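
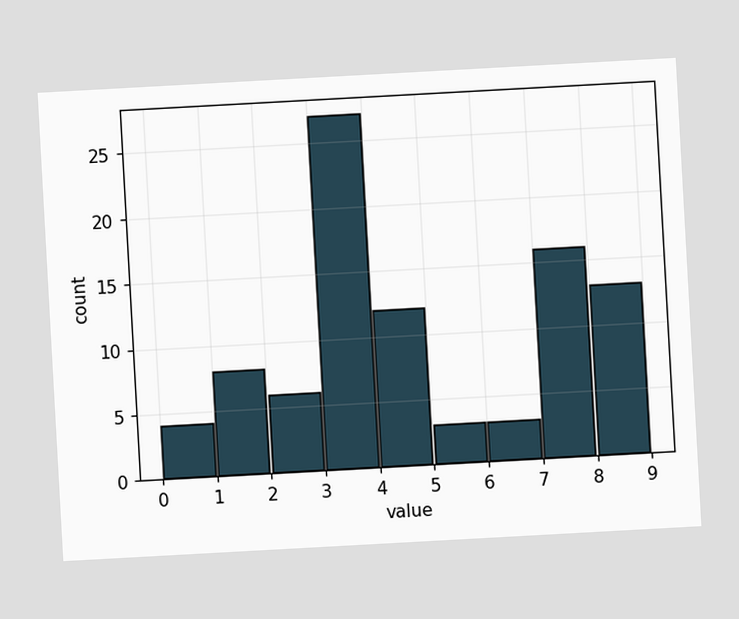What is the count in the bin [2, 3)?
6

The chart is tilted about 3° counter-clockwise. The [2, 3) bin has height 6.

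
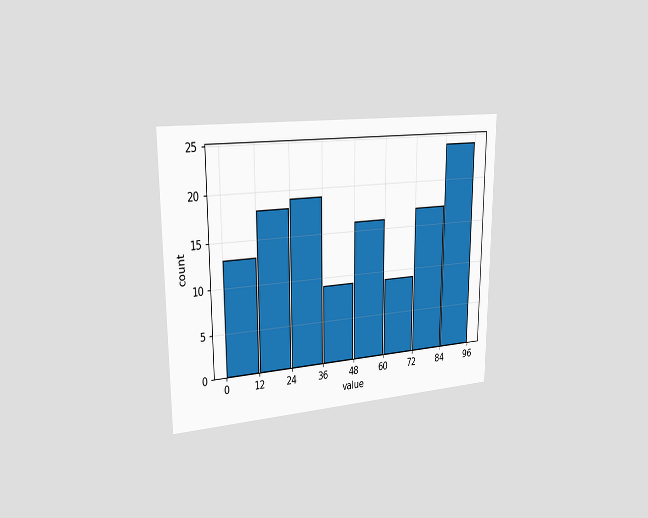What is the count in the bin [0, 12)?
13

The chart is viewed slightly from the left. The [0, 12) bin has height 13.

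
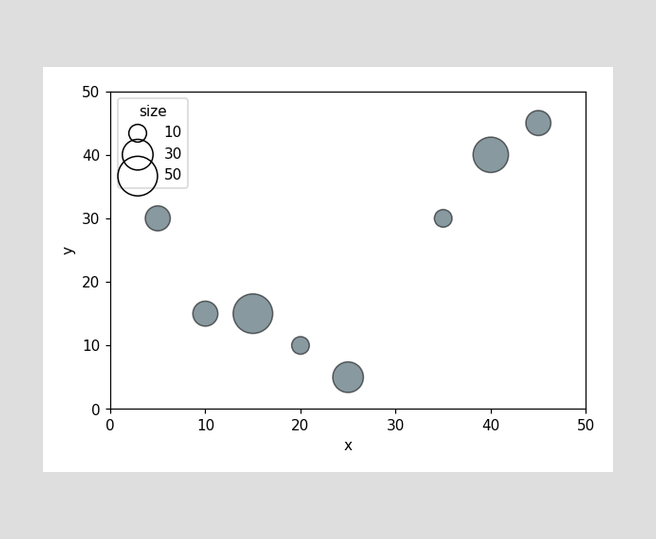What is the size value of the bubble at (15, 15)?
Matching the bubble at (15, 15) against the size legend gives 50.

50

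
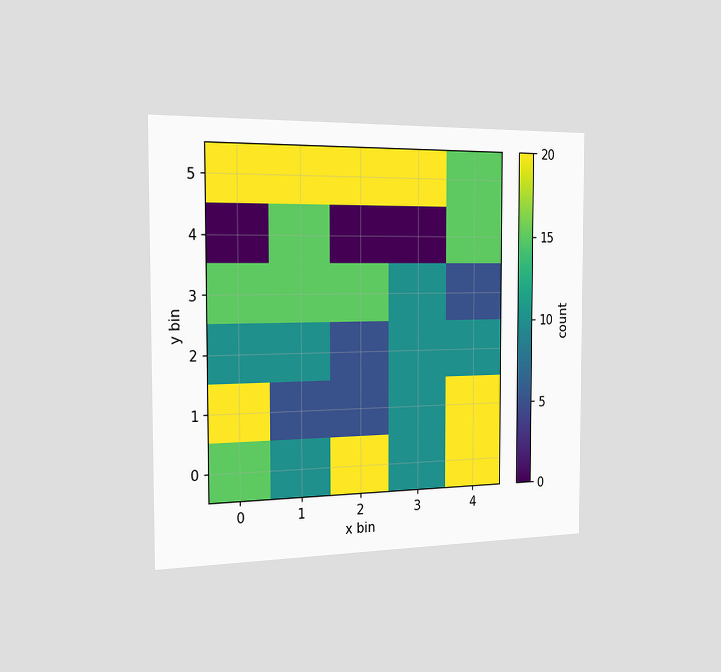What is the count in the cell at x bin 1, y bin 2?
10

The chart is viewed slightly from the left. Matching the cell (1, 2) against the colorbar gives 10.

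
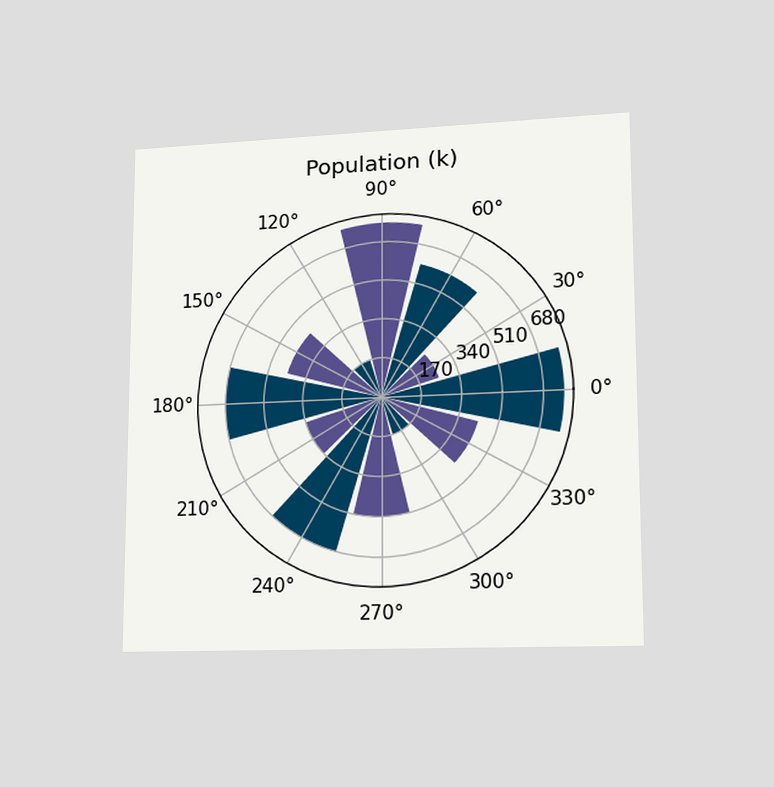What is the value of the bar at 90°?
765k

The chart is viewed at a slight angle. The bar at 90° reaches 765k on the radial axis.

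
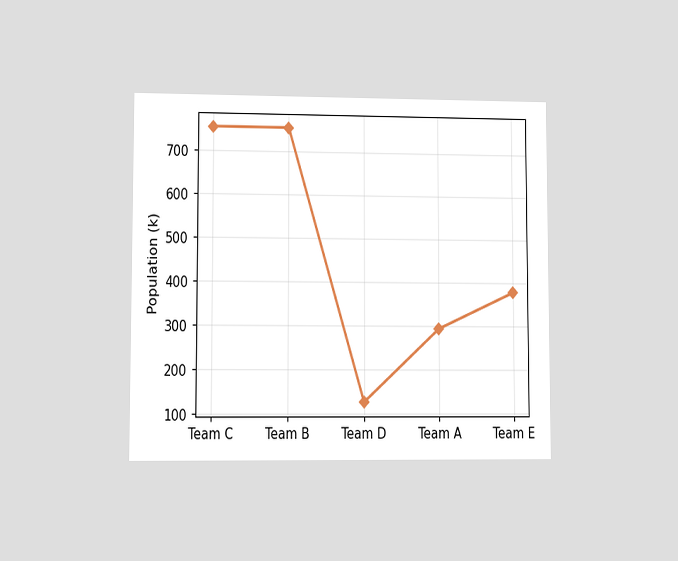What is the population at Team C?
756k

The chart is viewed at a slight angle. At Team C, the line is at 756k.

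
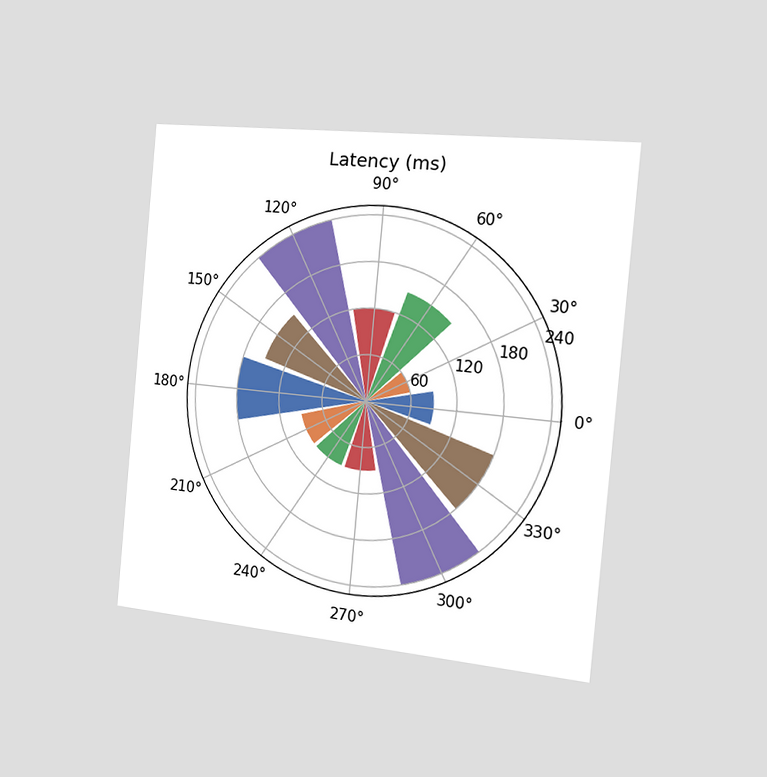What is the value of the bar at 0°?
90ms

The chart is tilted about 5° clockwise and viewed slightly from the right. The bar at 0° reaches 90ms on the radial axis.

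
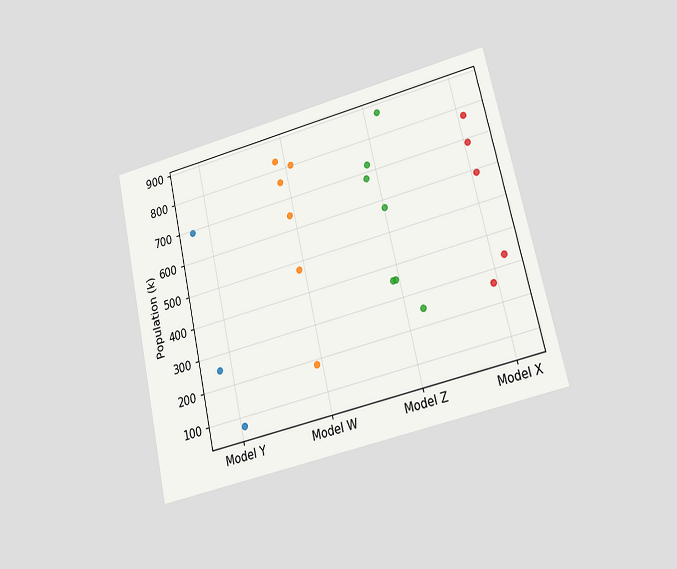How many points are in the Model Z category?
The chart is tilted about 13° counter-clockwise and viewed at a slight angle. Counting the markers in the Model Z column gives 7.

7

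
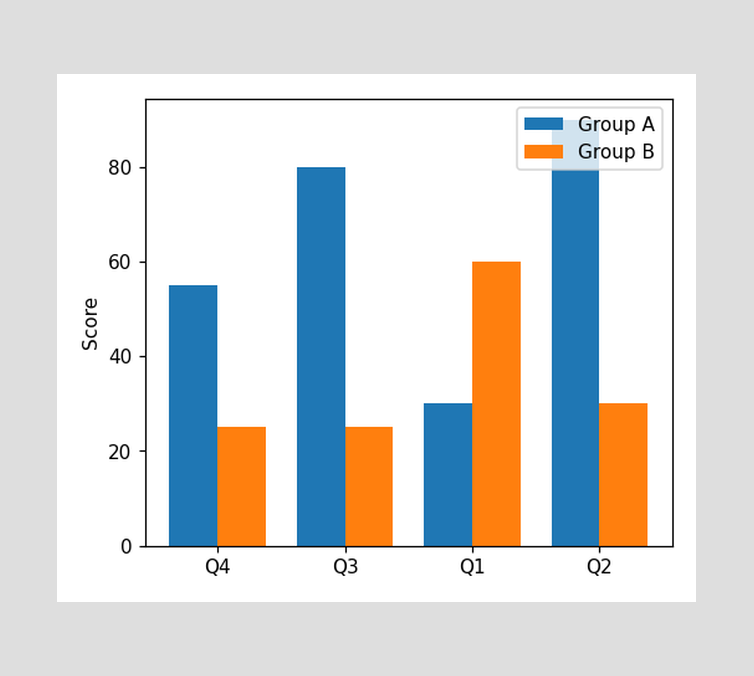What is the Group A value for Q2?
The Group A bar at Q2 reaches 90 on the y-axis.

90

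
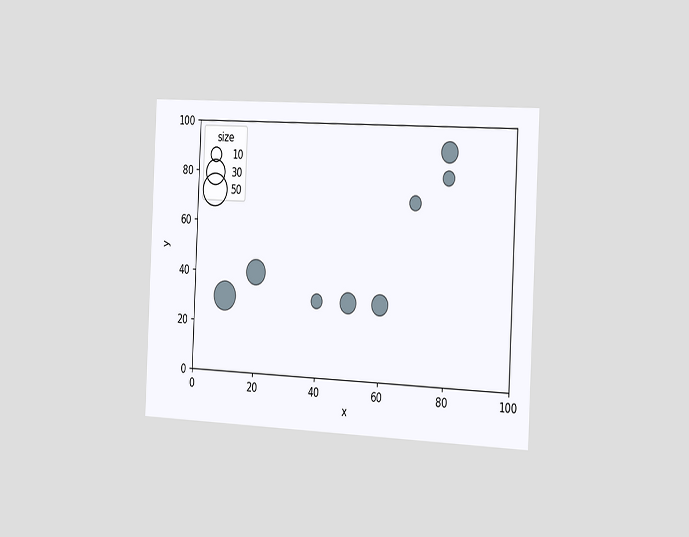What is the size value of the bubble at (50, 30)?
The chart is tilted about 3° clockwise and viewed slightly from the right. Matching the bubble at (50, 30) against the size legend gives 20.

20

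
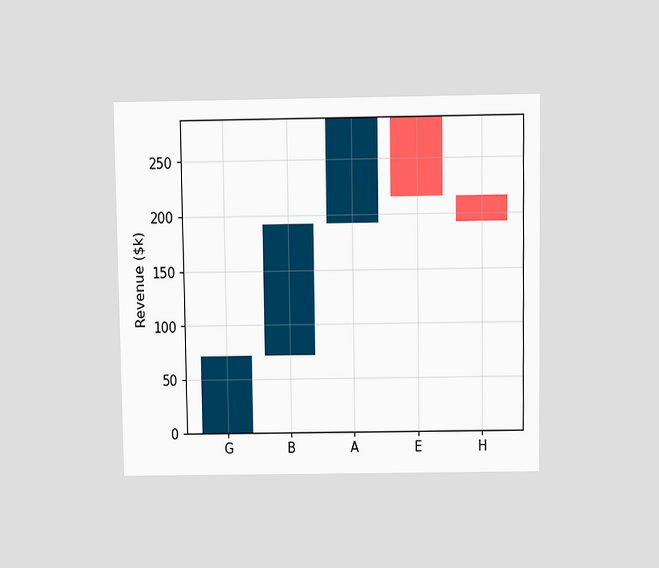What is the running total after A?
The chart is viewed slightly from above. After A the running total reaches $288k.

$288k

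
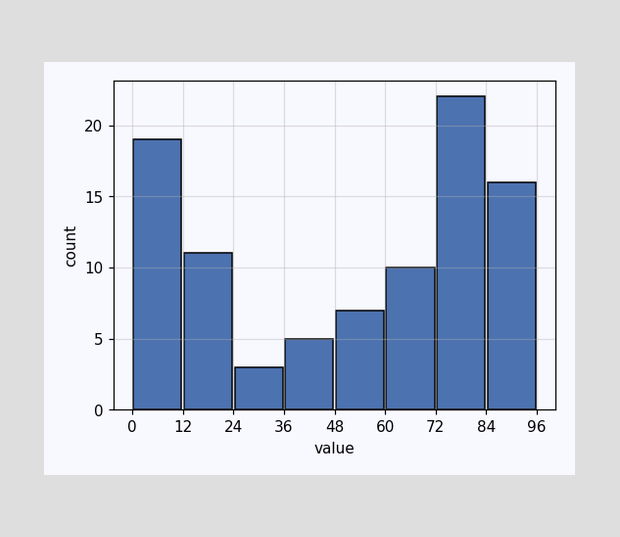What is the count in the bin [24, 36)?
The [24, 36) bin has height 3.

3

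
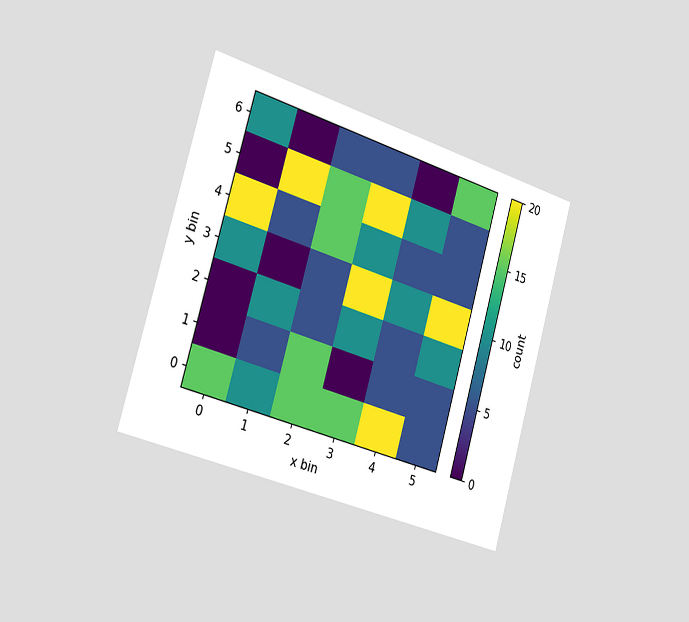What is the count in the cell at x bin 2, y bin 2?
The chart is tilted about 16° clockwise and viewed slightly from the left. Matching the cell (2, 2) against the colorbar gives 5.

5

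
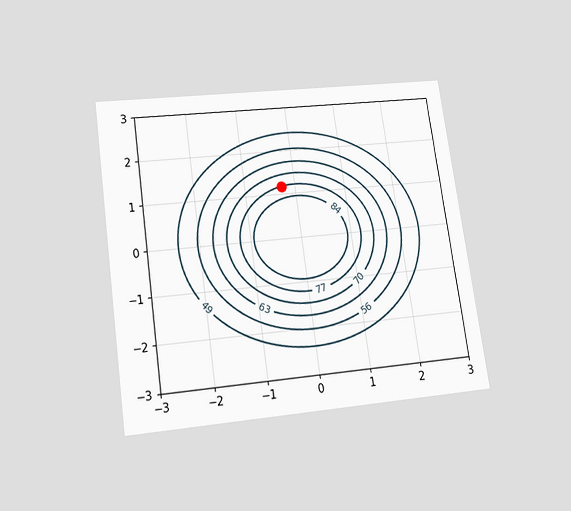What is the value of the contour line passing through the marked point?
77

The chart is tilted about 8° counter-clockwise and viewed slightly from below. The marked point sits on the contour labelled 77.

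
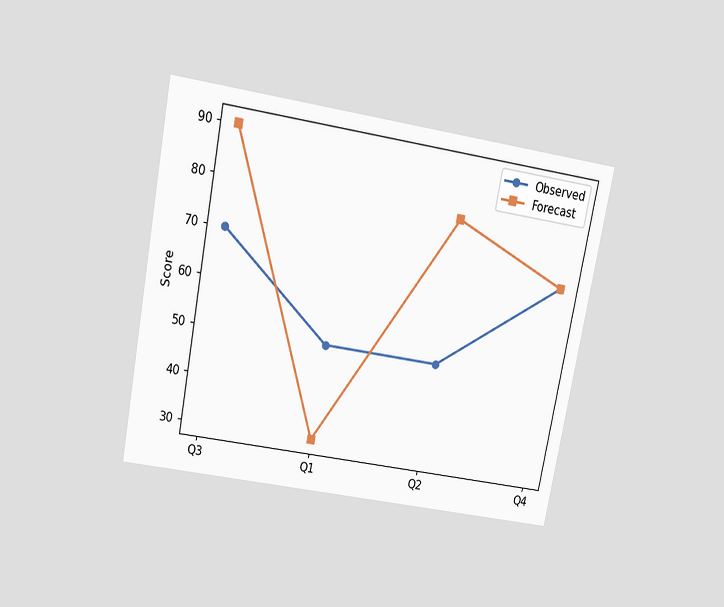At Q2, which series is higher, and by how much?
Forecast, by 30

The chart is tilted about 11° clockwise and viewed slightly from above. At Q2, Forecast sits above the other line by 30.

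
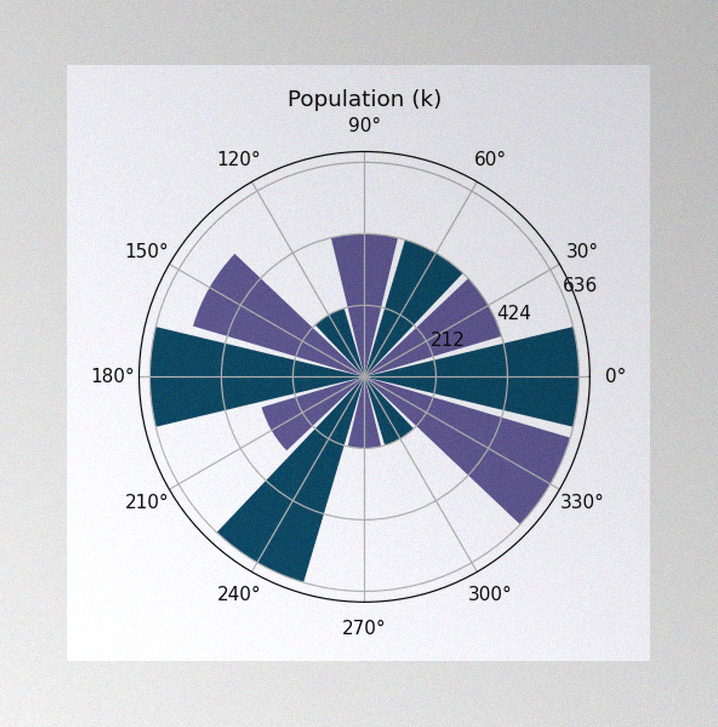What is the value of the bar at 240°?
636k

The image has some photo noise and uneven lighting. The bar at 240° reaches 636k on the radial axis.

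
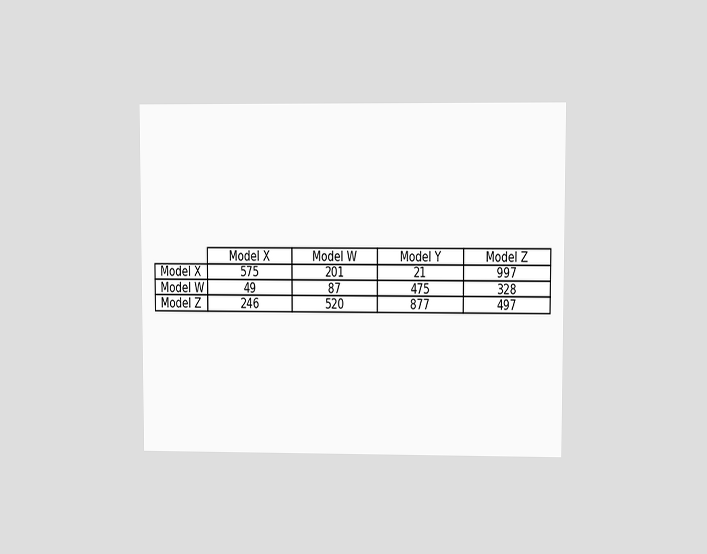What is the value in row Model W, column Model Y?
475

The chart is viewed at a slight angle. The (Model W, Model Y) cell reads 475.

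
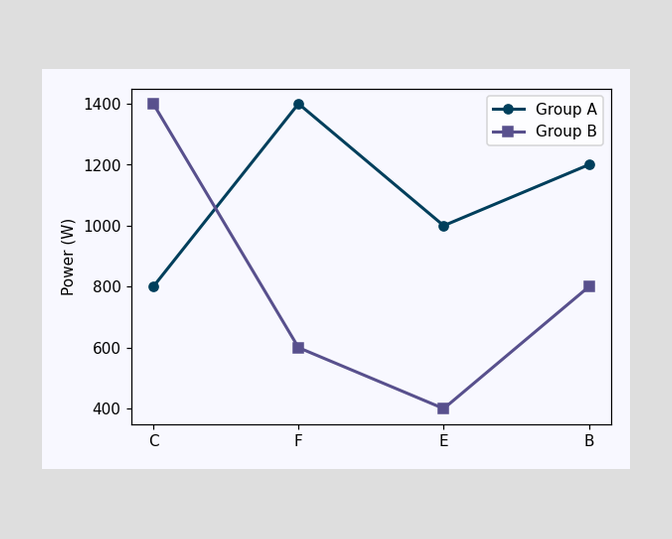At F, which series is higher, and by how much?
Group A, by 800W

At F, Group A sits above the other line by 800W.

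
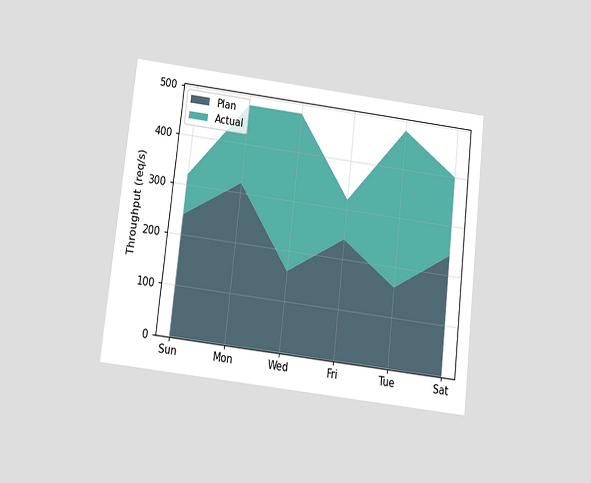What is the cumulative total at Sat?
The chart is tilted about 6° clockwise and viewed slightly from below. The stacked total at Sat reaches 400req/s.

400req/s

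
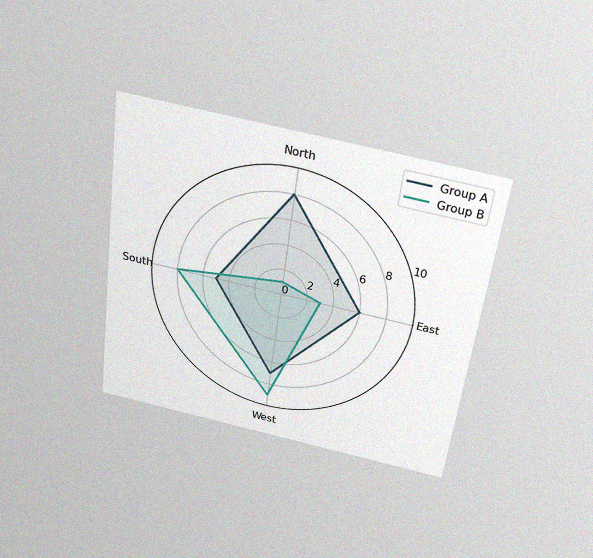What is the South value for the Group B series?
The chart is tilted about 7° clockwise and viewed slightly from above, with some photo noise. On the South axis, Group B reaches 8.

8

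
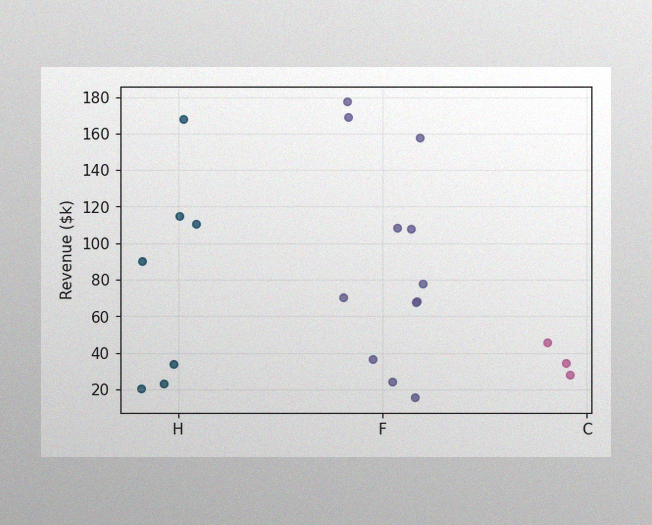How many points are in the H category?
The image has some photo noise and uneven lighting. Counting the markers in the H column gives 7.

7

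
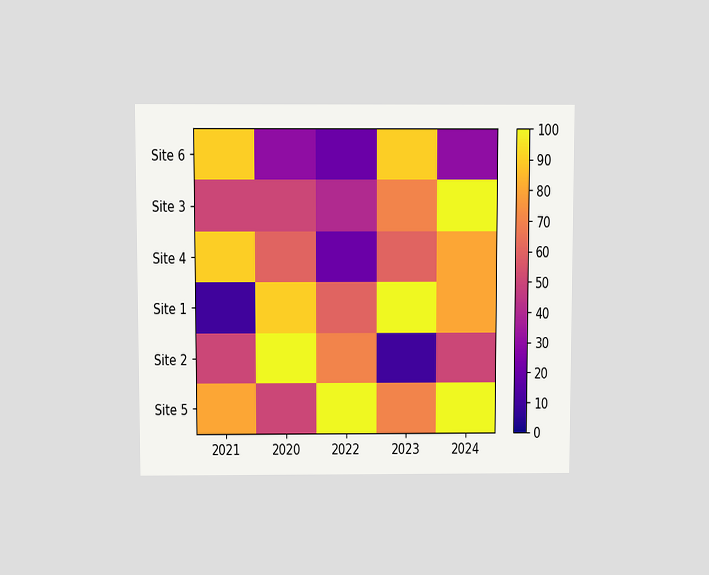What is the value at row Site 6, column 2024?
30

The chart is viewed slightly from above. Matching cell (Site 6, 2024) against the colorbar gives 30.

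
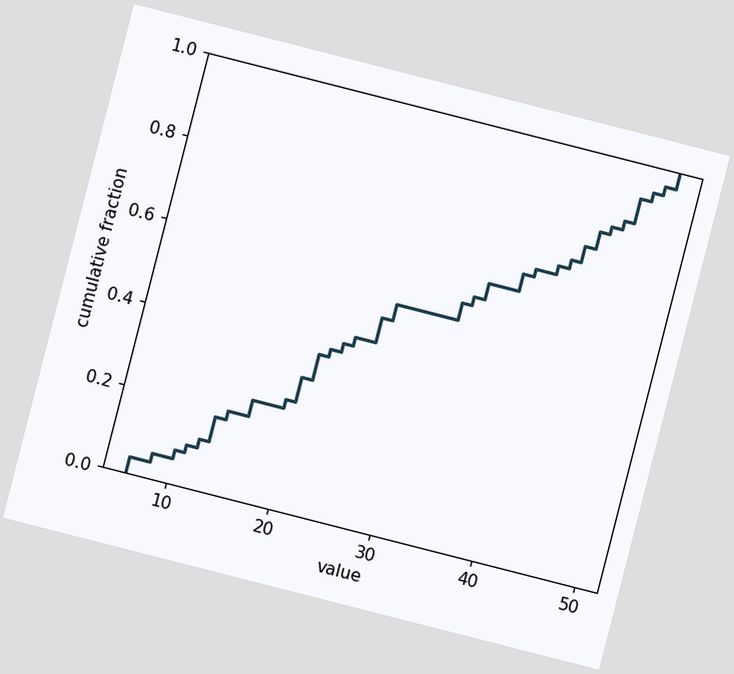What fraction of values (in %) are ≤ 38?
68%

The chart is tilted about 14° clockwise. At x=38 the ECDF step is at 68%.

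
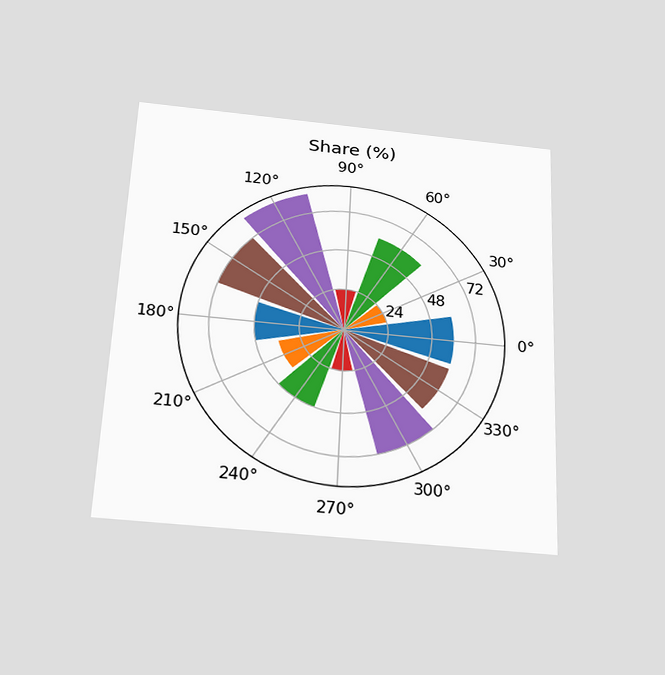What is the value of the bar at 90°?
The chart is tilted about 2° clockwise and viewed slightly from below. The bar at 90° reaches 24% on the radial axis.

24%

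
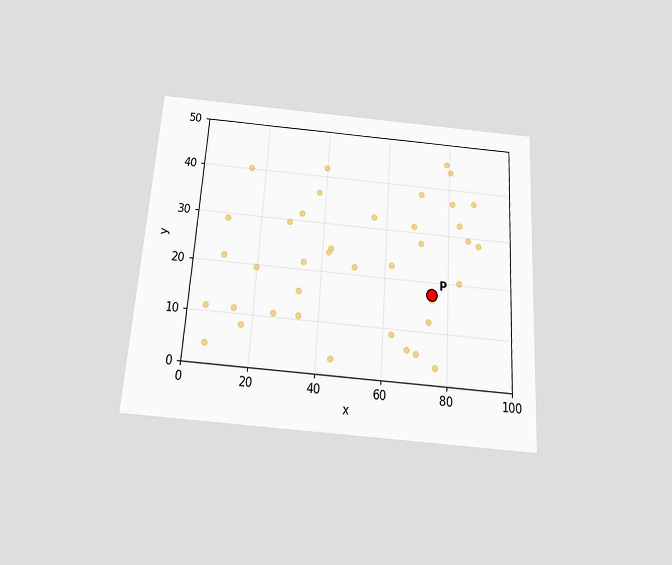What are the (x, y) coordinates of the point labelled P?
(75, 17.5)

The chart is tilted about 4° clockwise and viewed slightly from below. Following the gridlines from P to each axis, P sits at (75, 17.5).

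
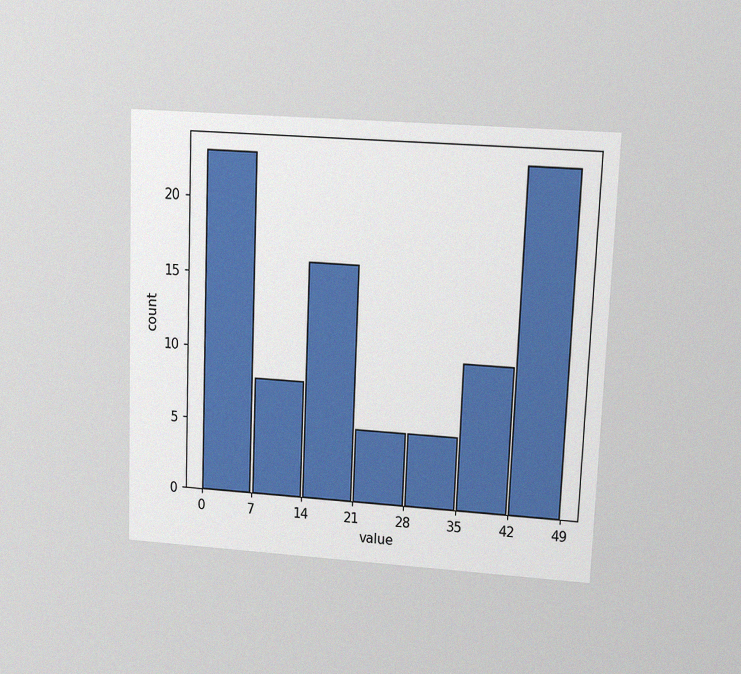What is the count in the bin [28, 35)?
The chart is tilted about 2° clockwise and viewed at a slight angle, with some photo noise. The [28, 35) bin has height 5.

5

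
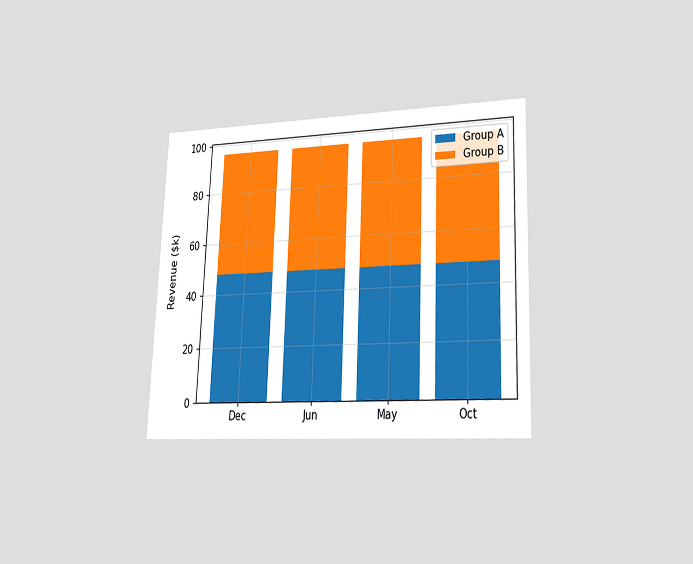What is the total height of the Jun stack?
$96k

The chart is tilted about 2° clockwise and viewed at a slight angle. The Jun stack's top reaches $96k on the y-axis.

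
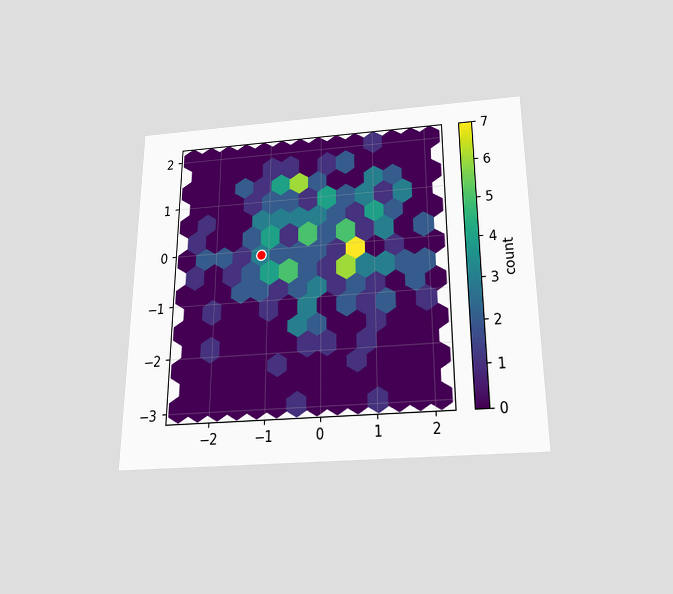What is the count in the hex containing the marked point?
The chart is viewed slightly from below. The marked hex reads 3 on the colorbar.

3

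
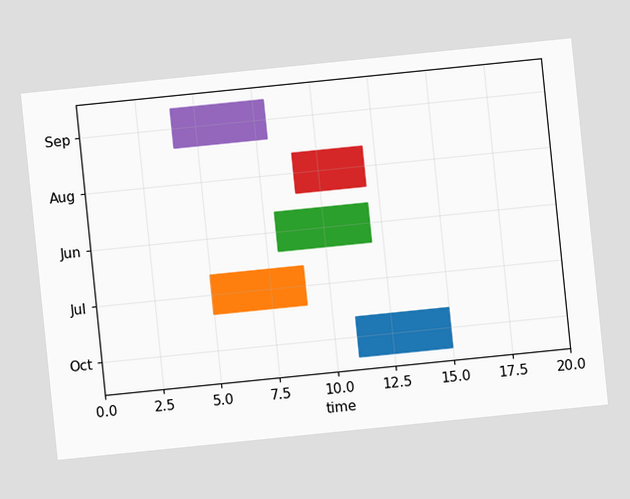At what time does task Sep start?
The chart is tilted about 6° counter-clockwise. The Sep bar begins at t=4.

4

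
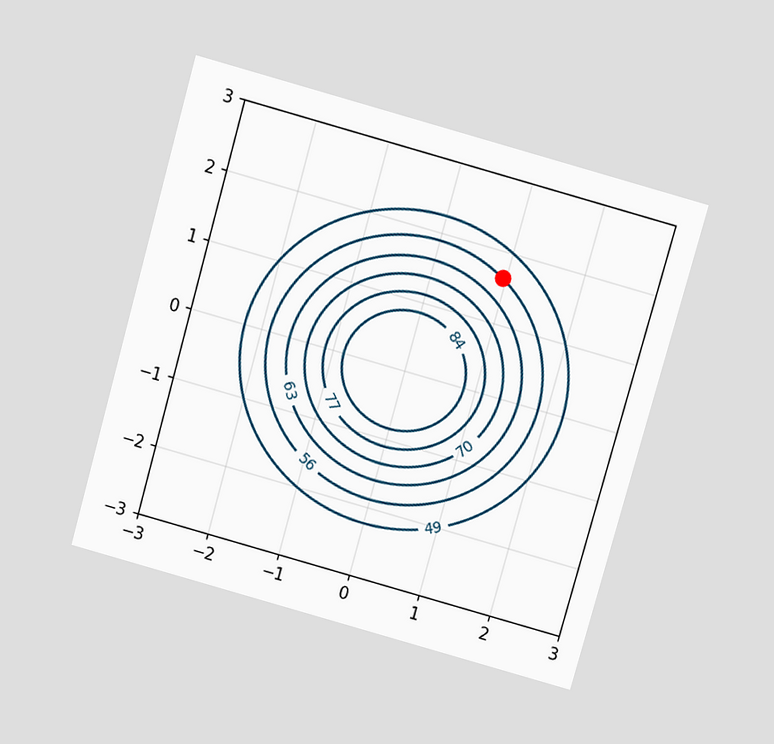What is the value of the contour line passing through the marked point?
56

The chart is tilted about 16° clockwise and viewed slightly from above. The marked point sits on the contour labelled 56.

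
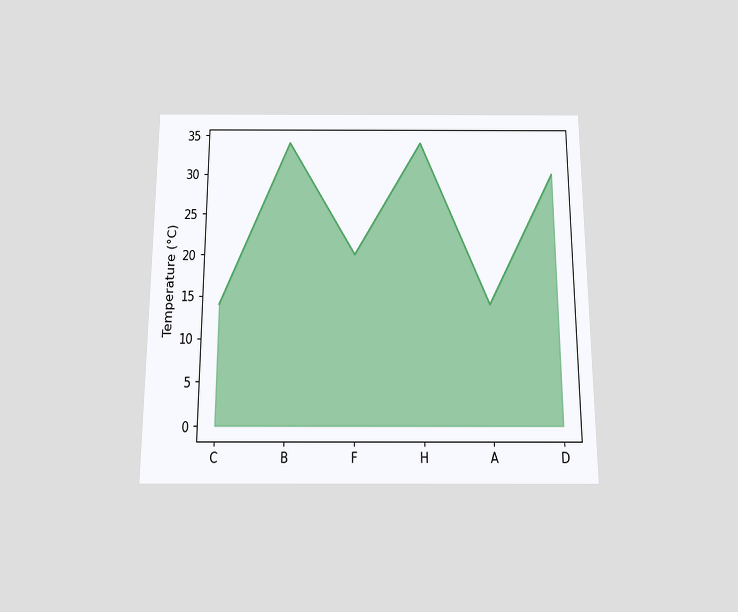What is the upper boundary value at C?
14°C

The chart is viewed slightly from below. At C the upper boundary is at 14°C.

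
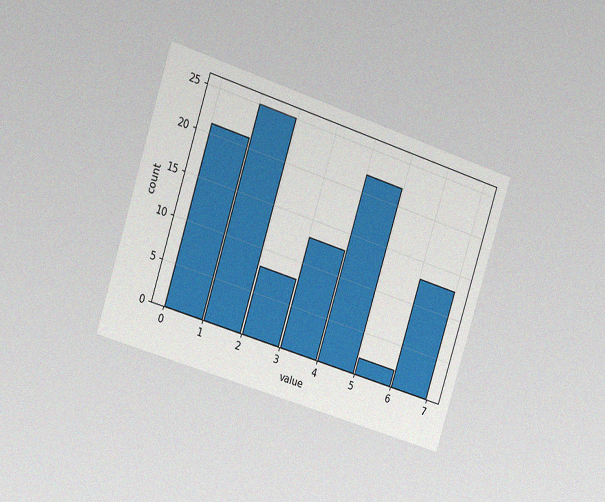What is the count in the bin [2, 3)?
The chart is tilted about 18° clockwise and viewed slightly from the left, with some photo noise. The [2, 3) bin has height 8.

8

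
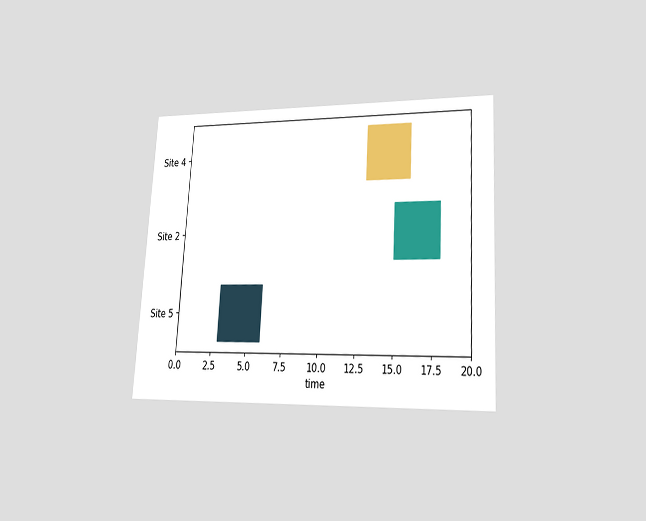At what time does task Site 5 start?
3

The chart is tilted about 3° clockwise and viewed at a slight angle. The Site 5 bar begins at t=3.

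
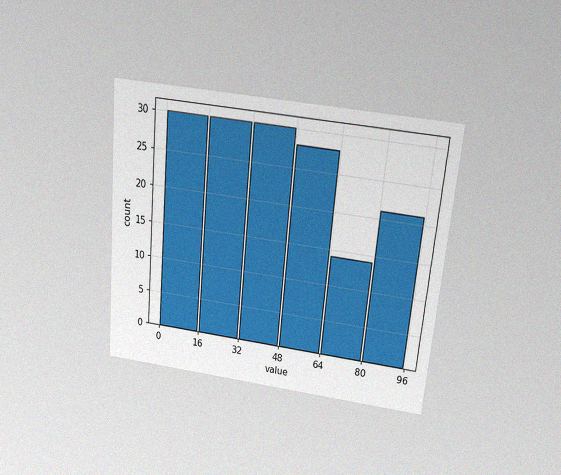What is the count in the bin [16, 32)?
The chart is tilted about 5° clockwise and viewed slightly from above, with some photo noise. The [16, 32) bin has height 30.

30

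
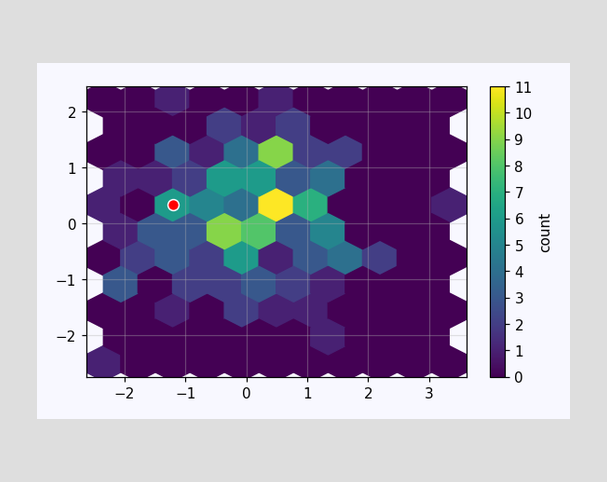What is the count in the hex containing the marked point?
6

The marked hex reads 6 on the colorbar.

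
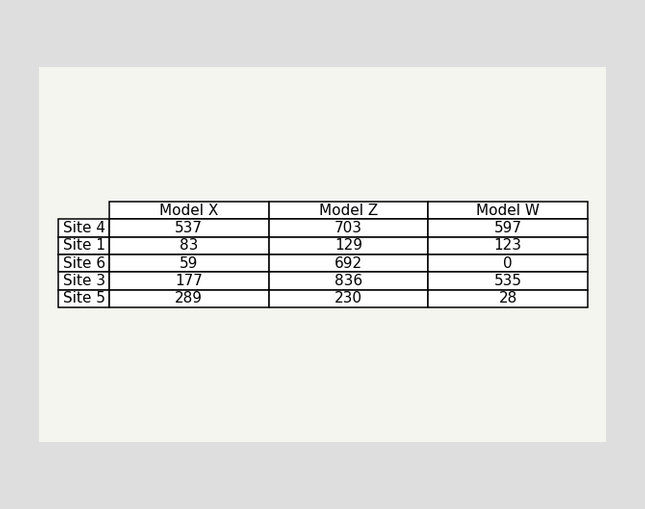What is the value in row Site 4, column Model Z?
The (Site 4, Model Z) cell reads 703.

703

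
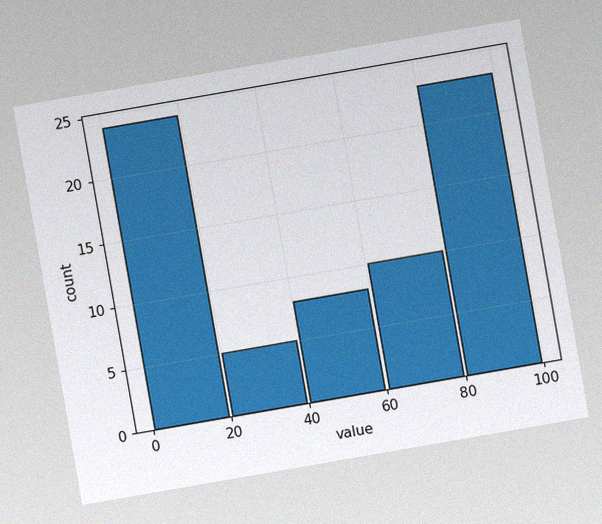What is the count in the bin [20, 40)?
The chart is tilted about 10° counter-clockwise, with some photo noise. The [20, 40) bin has height 5.

5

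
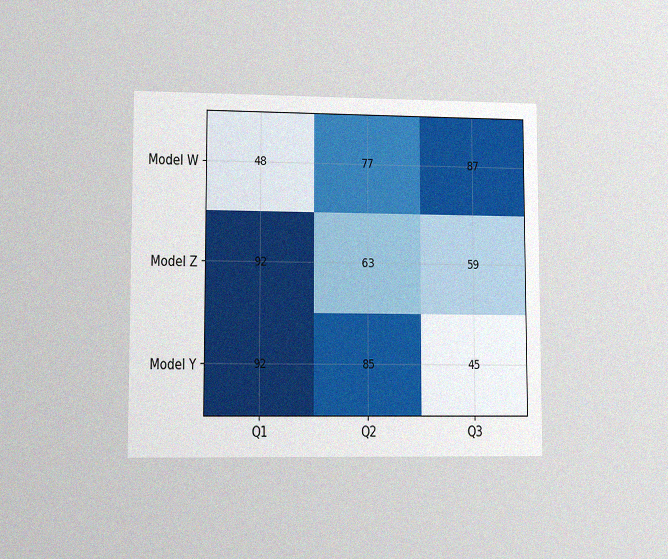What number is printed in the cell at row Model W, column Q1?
The chart is viewed at a slight angle, with some photo noise. The (Model W, Q1) cell reads 48.

48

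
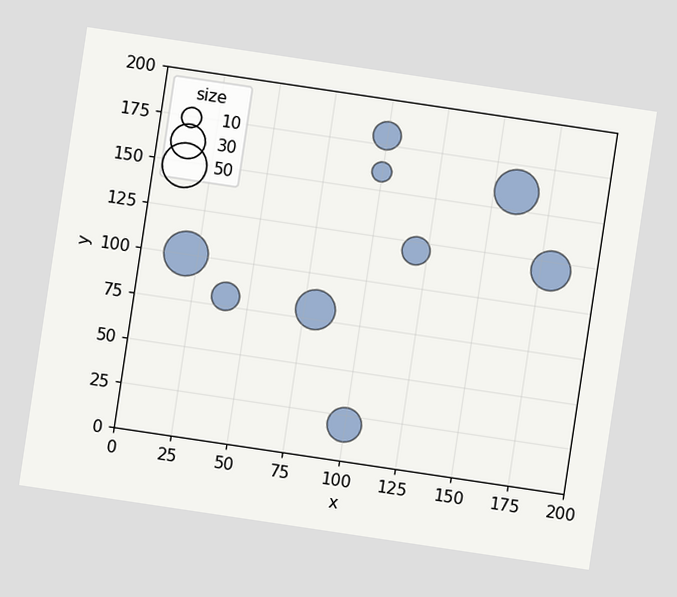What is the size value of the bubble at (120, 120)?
The chart is tilted about 8° clockwise. Matching the bubble at (120, 120) against the size legend gives 20.

20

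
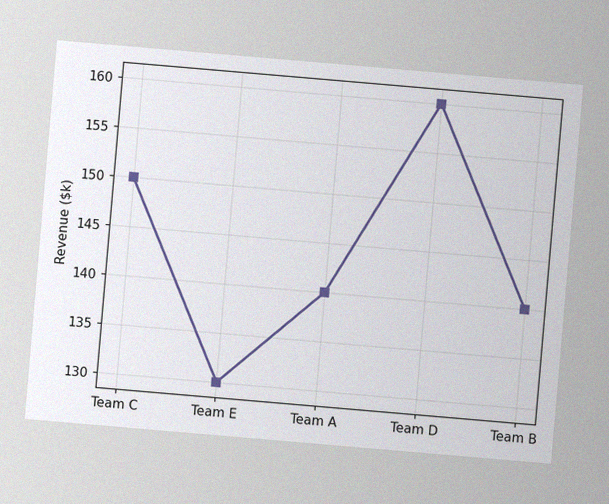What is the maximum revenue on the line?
The chart is tilted about 5° clockwise, with some photo noise. The highest point is at Team D, and reading across to the y-axis gives $160k.

$160k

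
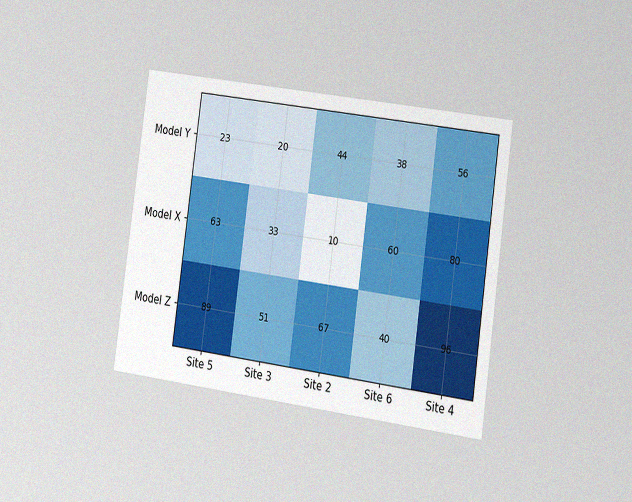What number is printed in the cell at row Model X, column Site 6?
The chart is tilted about 8° clockwise and viewed slightly from the right, with some photo noise. The (Model X, Site 6) cell reads 60.

60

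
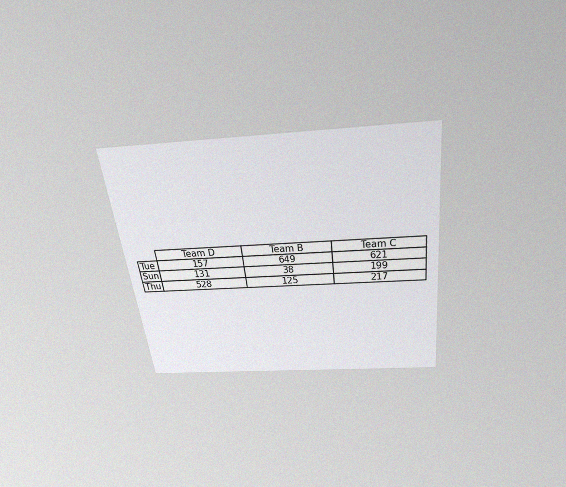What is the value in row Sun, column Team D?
131

The chart is tilted about 7° counter-clockwise and viewed slightly from above, with some photo noise. The (Sun, Team D) cell reads 131.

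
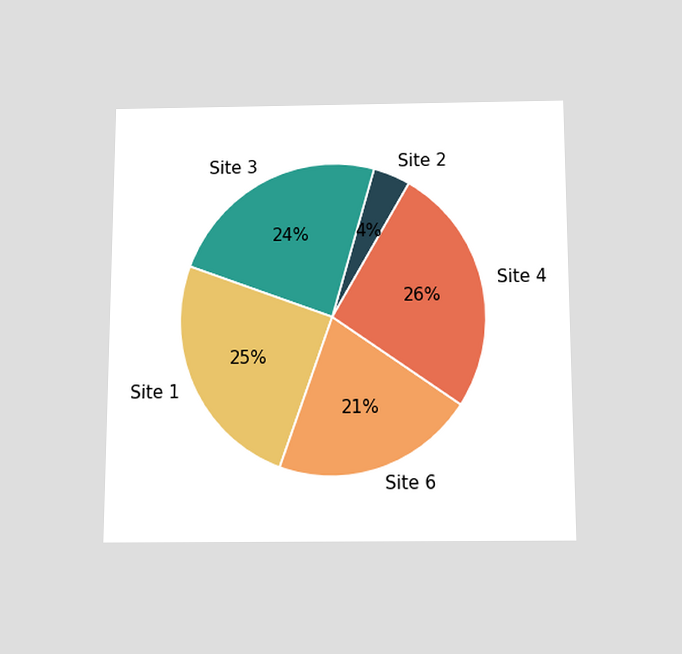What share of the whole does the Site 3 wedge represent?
24%

The chart is viewed slightly from below. The Site 3 slice takes up 24% of the pie.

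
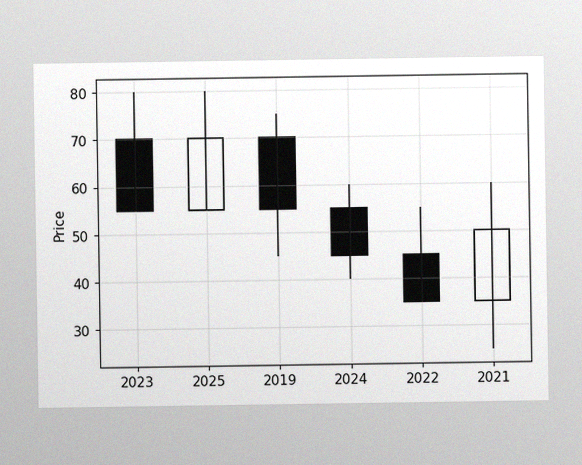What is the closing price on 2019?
The image has some photo noise and uneven lighting. The 2019 candle closes at 55.

55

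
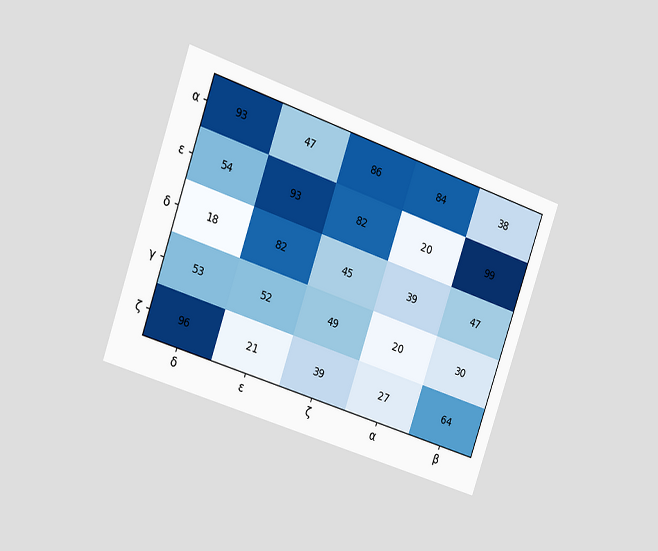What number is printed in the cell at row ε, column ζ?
82

The chart is tilted about 19° clockwise and viewed slightly from the left. The (ε, ζ) cell reads 82.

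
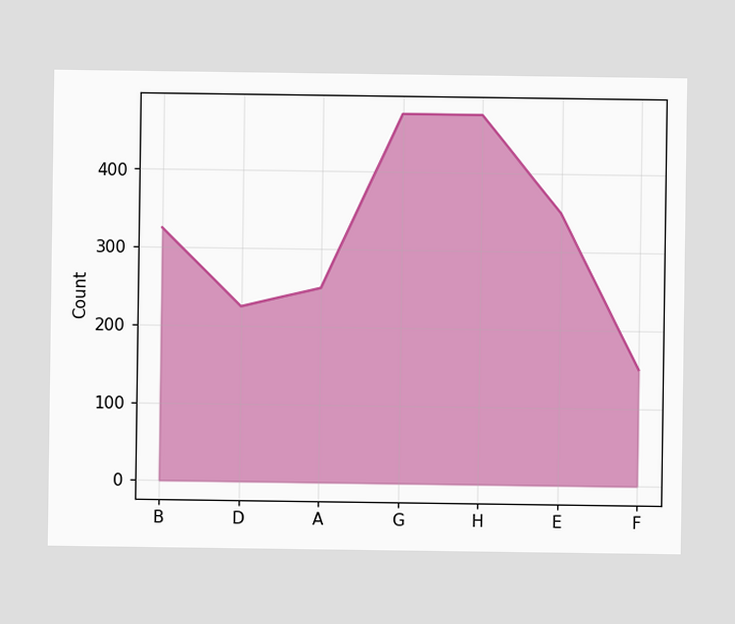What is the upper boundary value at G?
475

At G the upper boundary is at 475.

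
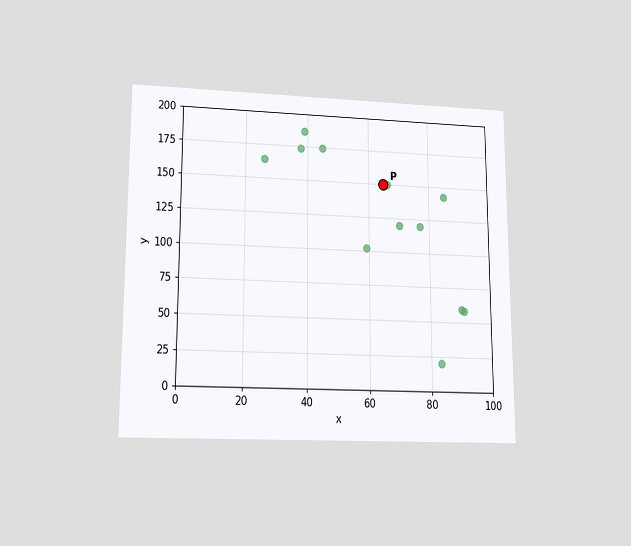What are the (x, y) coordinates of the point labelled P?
(65, 150)

The chart is viewed at a slight angle. Following the gridlines from P to each axis, P sits at (65, 150).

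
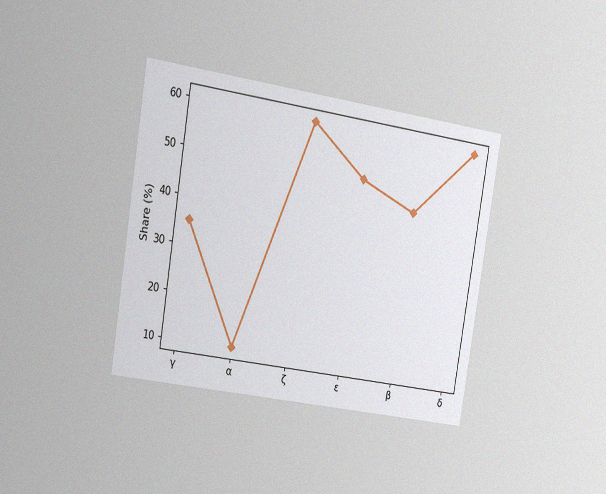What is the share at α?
10%

The chart is tilted about 9° clockwise and viewed slightly from the left, with some photo noise. At α, the line is at 10%.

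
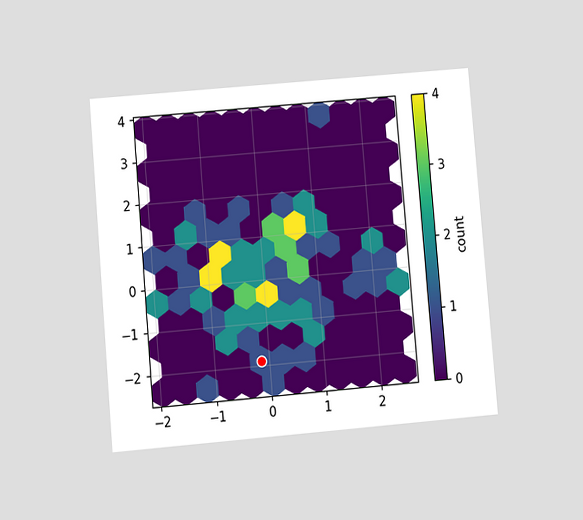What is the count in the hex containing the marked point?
The chart is tilted about 5° counter-clockwise and viewed at a slight angle. The marked hex reads 1 on the colorbar.

1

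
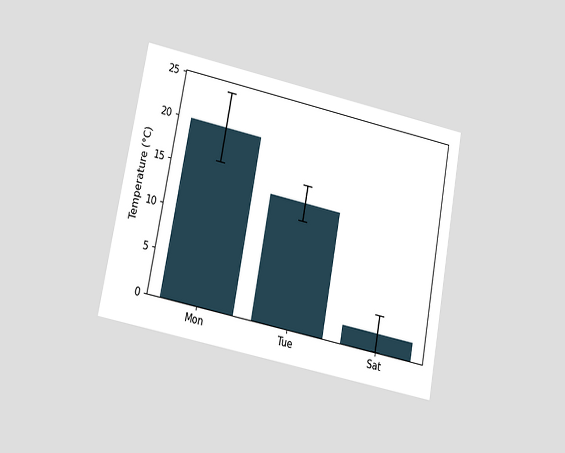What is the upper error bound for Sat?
The chart is tilted about 11° clockwise and viewed at a slight angle. The Sat bar's upper whisker reaches 4°C.

4°C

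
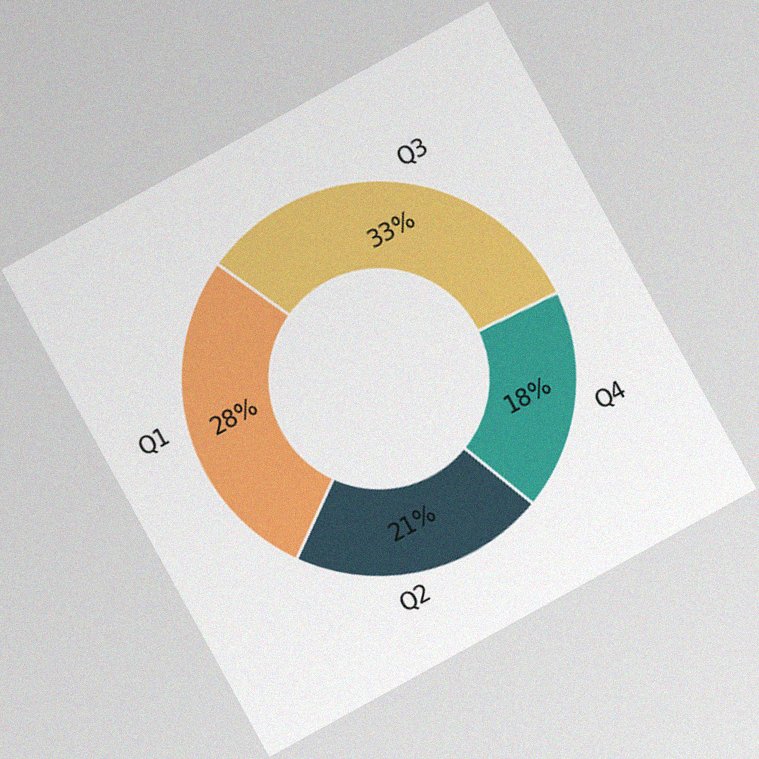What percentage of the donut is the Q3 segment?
The chart is tilted about 29° counter-clockwise, with some photo noise. The Q3 segment takes up 33% of the ring.

33%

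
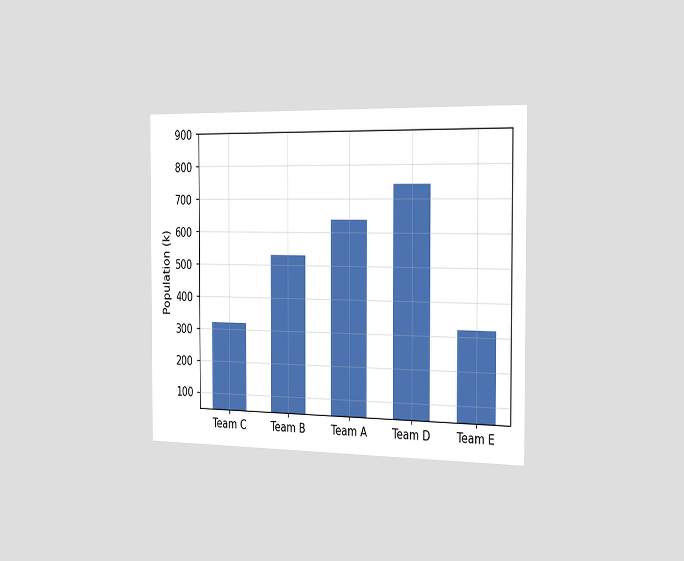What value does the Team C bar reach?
The chart is viewed slightly from the right. Reading along the chart's y-axis, the Team C bar reaches 318k.

318k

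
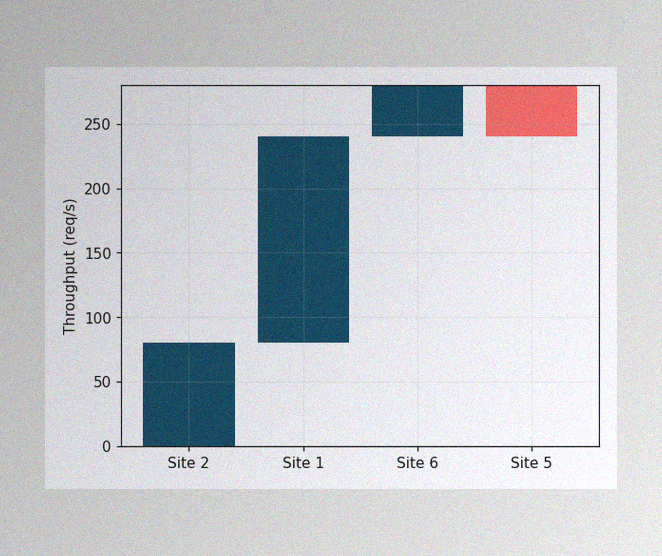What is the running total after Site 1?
240req/s

The image has some photo noise and uneven lighting. After Site 1 the running total reaches 240req/s.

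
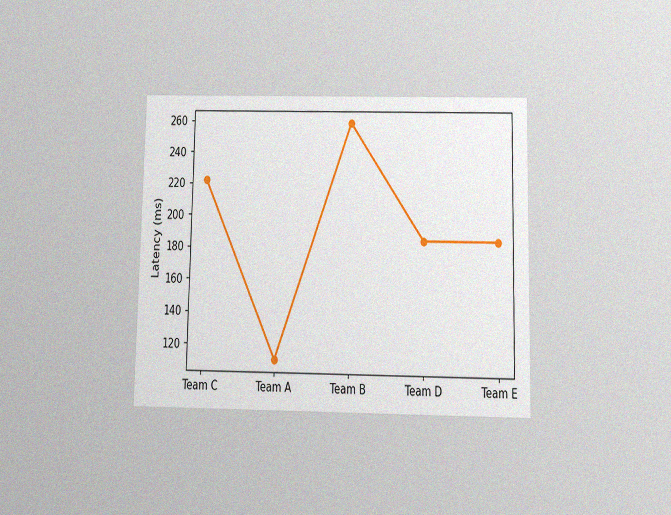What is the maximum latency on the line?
The chart is viewed slightly from below, with some photo noise. The highest point is at Team B, and reading across to the y-axis gives 259ms.

259ms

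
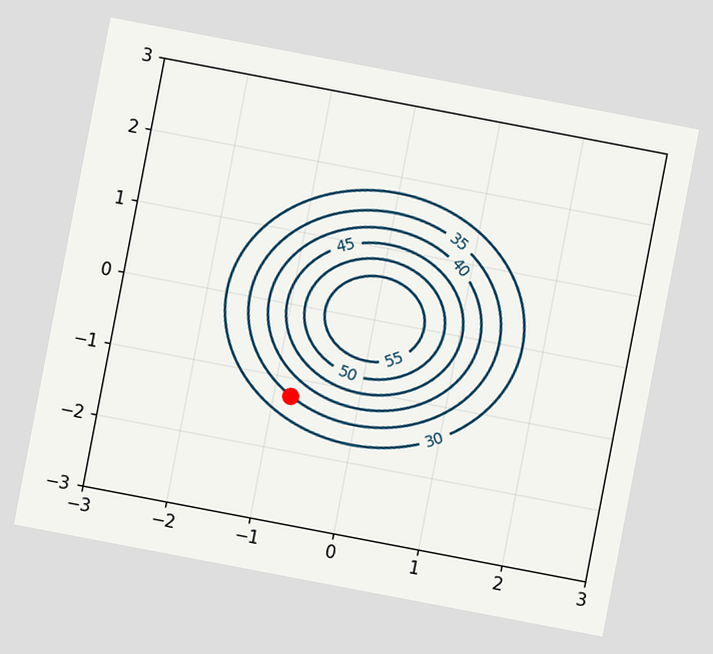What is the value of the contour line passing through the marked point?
The chart is tilted about 11° clockwise. The marked point sits on the contour labelled 35.

35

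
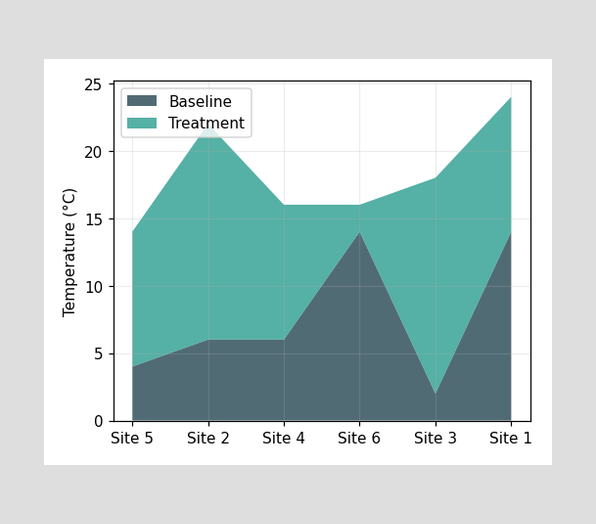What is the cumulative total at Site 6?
16°C

The stacked total at Site 6 reaches 16°C.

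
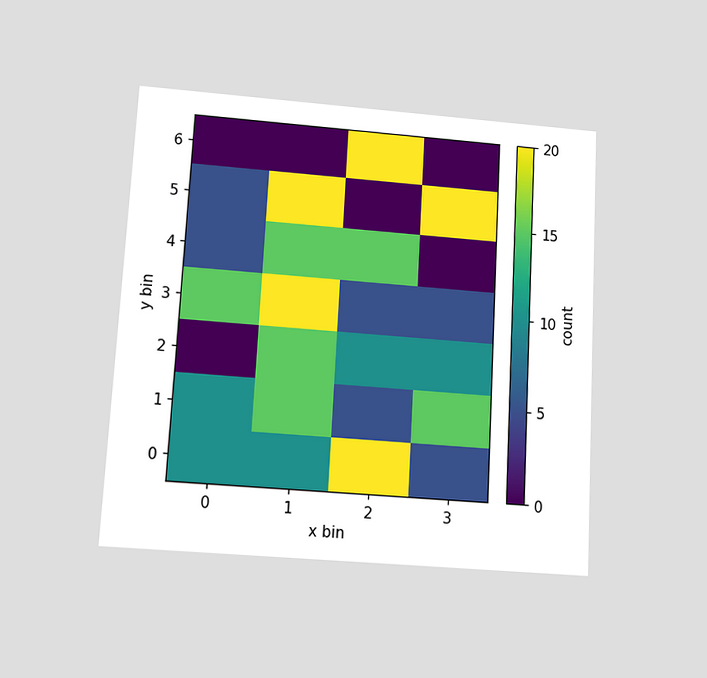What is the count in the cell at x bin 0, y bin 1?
10

The chart is tilted about 3° clockwise and viewed slightly from below. Matching the cell (0, 1) against the colorbar gives 10.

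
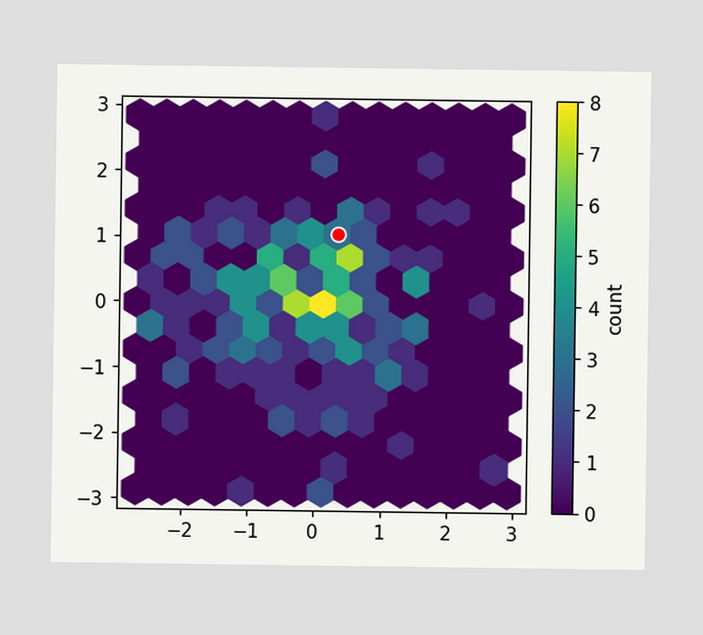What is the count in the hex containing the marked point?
3

The marked hex reads 3 on the colorbar.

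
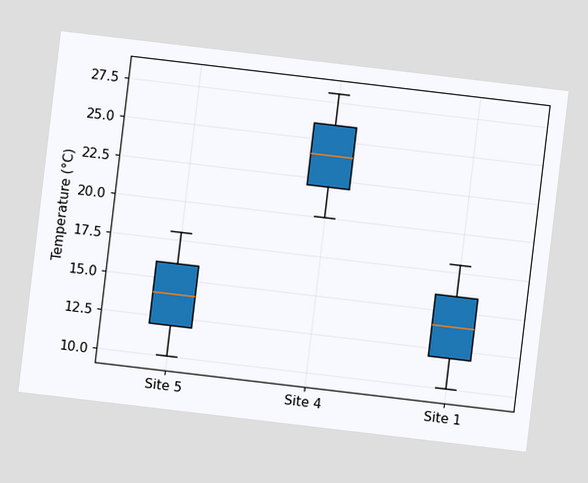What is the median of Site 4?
24°C

The chart is tilted about 7° clockwise. The median line in the Site 4 box sits at 24°C.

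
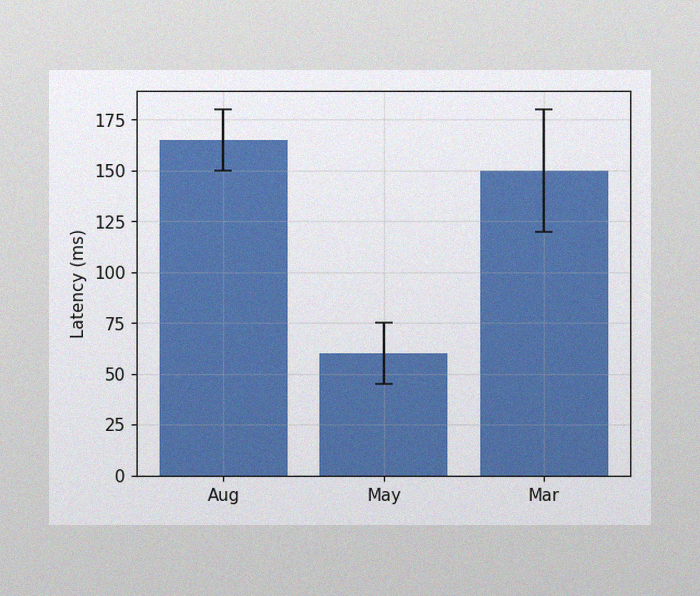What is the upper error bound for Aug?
The image has some photo noise and uneven lighting. The Aug bar's upper whisker reaches 180ms.

180ms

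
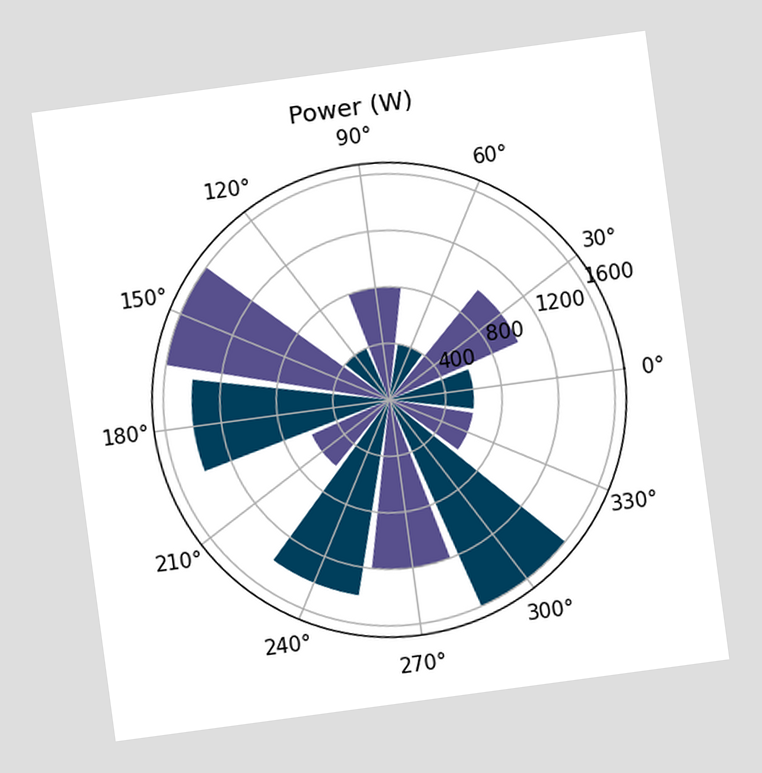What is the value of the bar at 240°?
1400W

The chart is tilted about 8° counter-clockwise. The bar at 240° reaches 1400W on the radial axis.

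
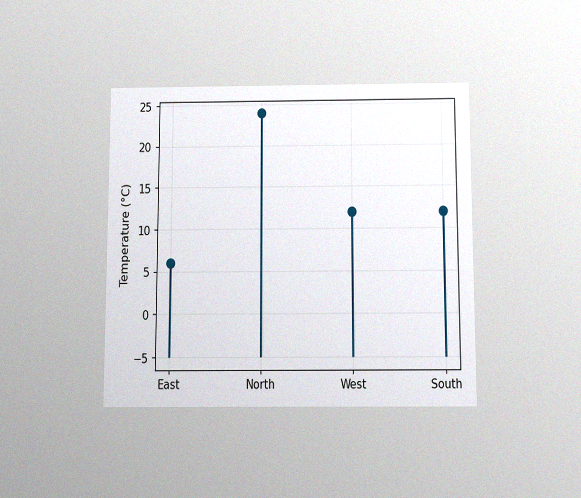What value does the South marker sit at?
The chart is viewed slightly from below, with some photo noise. The South marker sits at 12°C.

12°C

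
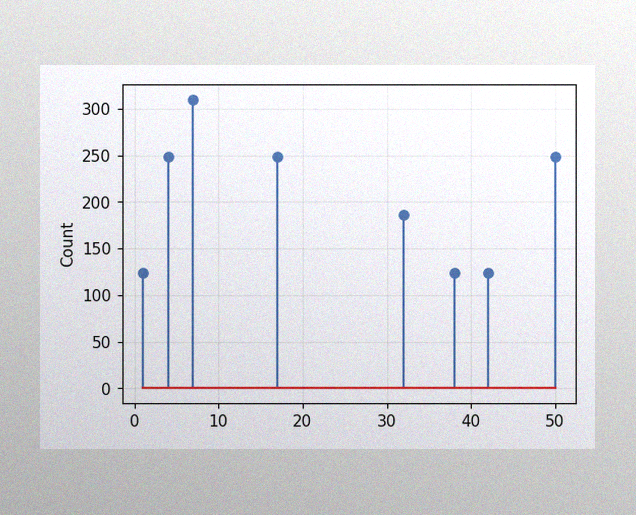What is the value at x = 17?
248

The image has some photo noise and uneven lighting. The stem at x=17 reaches 248.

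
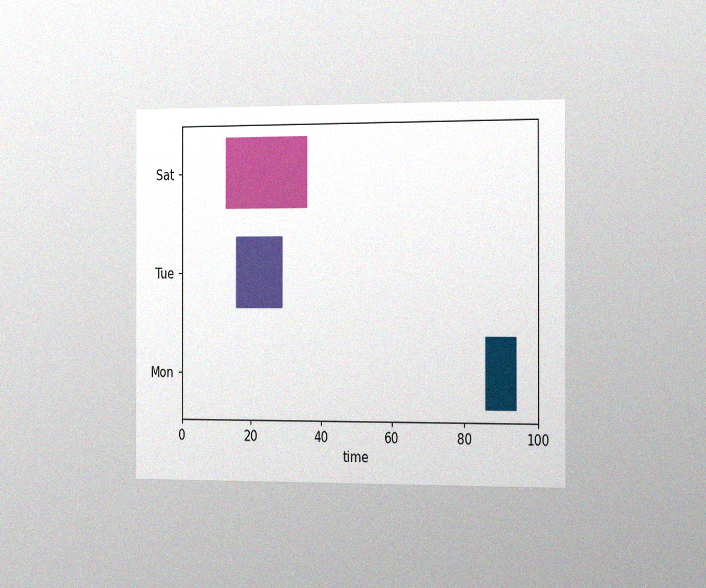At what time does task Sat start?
The chart is viewed slightly from the right, with some photo noise. The Sat bar begins at t=13.

13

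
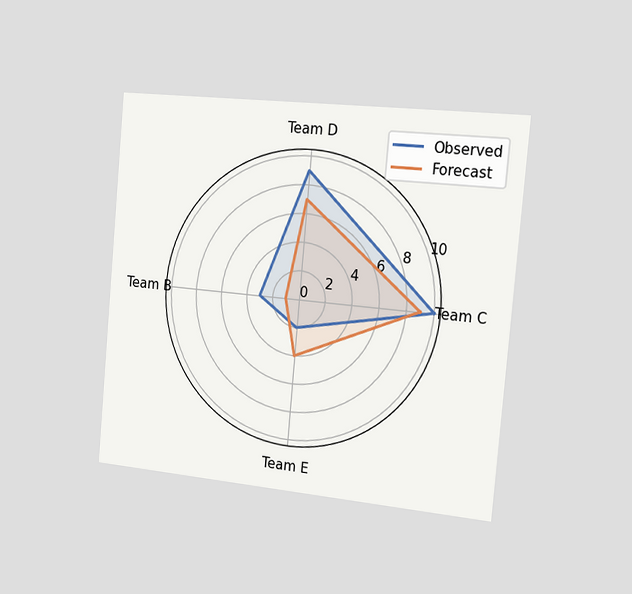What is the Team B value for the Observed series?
3

The chart is tilted about 5° clockwise and viewed slightly from the right. On the Team B axis, Observed reaches 3.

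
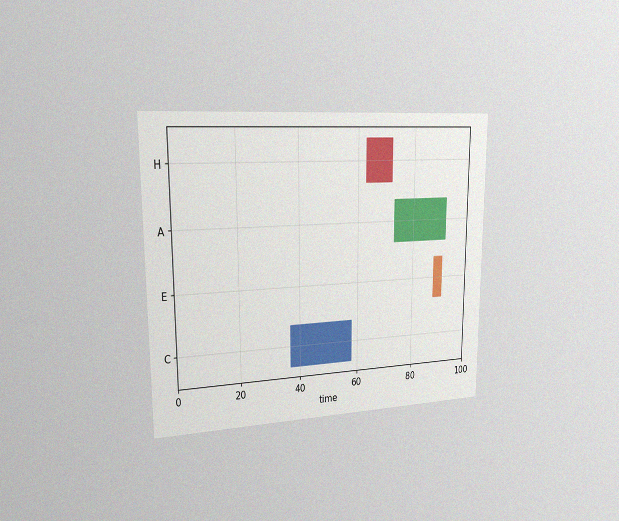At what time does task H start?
The chart is viewed slightly from the left, with some photo noise. The H bar begins at t=63.

63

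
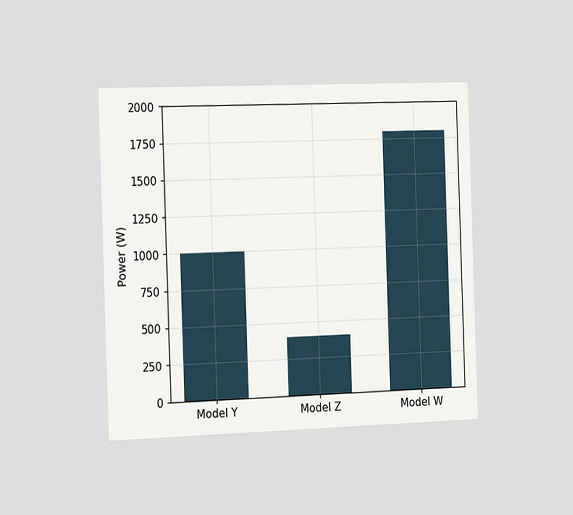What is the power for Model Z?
The chart is viewed slightly from the left. Reading along the chart's y-axis, the Model Z bar reaches 400W.

400W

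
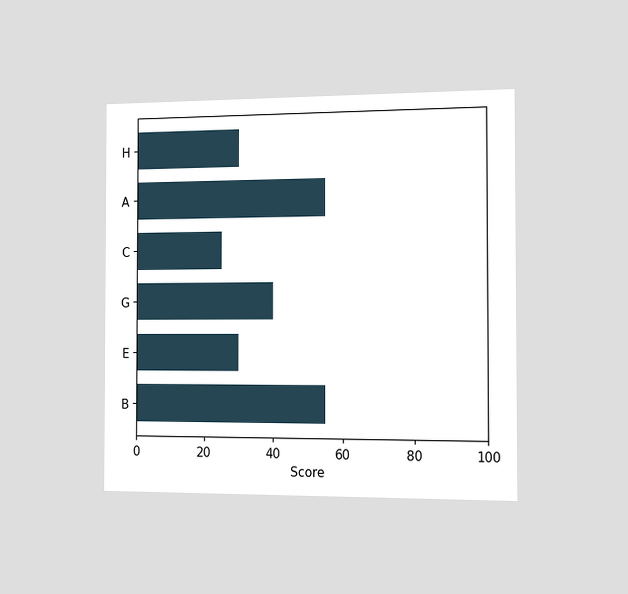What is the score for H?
The chart is viewed slightly from the right. Reading along the chart's x-axis, the H bar reaches 30.

30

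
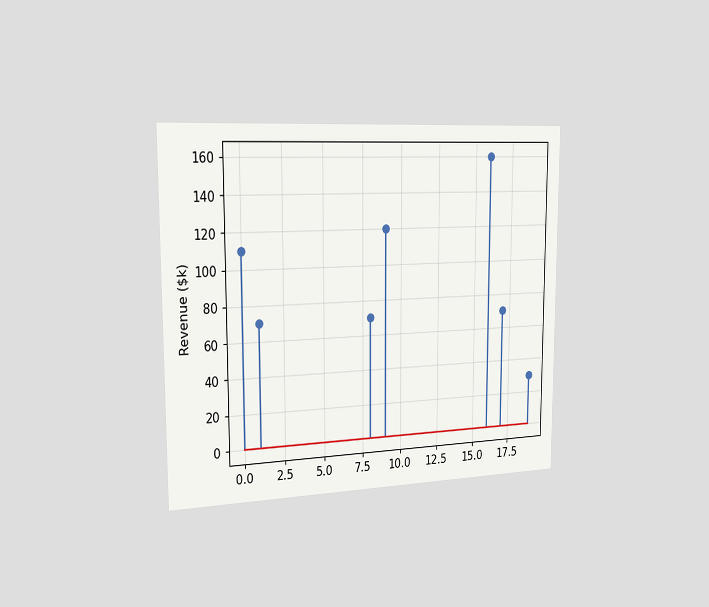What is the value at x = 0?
The chart is viewed slightly from the left. The stem at x=0 reaches $110k.

$110k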